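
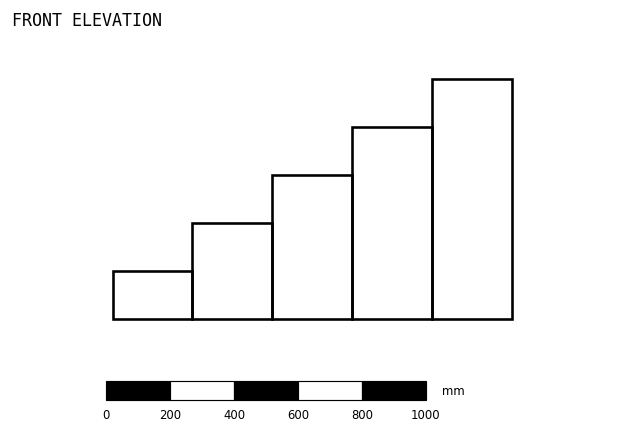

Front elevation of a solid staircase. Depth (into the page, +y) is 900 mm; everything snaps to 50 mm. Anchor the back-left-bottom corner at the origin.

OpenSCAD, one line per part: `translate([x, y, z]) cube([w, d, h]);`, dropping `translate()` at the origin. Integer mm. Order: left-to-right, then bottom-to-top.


cube([250, 900, 150]);
translate([250, 0, 0]) cube([250, 900, 300]);
translate([500, 0, 0]) cube([250, 900, 450]);
translate([750, 0, 0]) cube([250, 900, 600]);
translate([1000, 0, 0]) cube([250, 900, 750]);


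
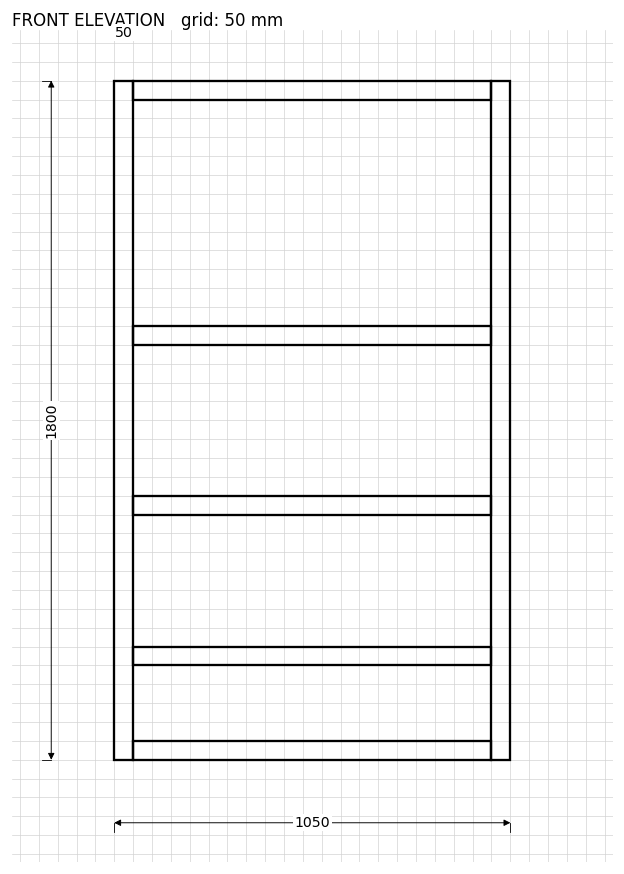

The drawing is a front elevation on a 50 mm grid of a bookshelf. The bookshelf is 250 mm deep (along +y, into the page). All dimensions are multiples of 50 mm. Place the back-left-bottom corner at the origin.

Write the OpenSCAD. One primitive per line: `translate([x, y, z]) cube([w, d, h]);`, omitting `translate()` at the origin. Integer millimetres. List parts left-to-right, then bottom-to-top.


cube([50, 250, 1800]);
translate([50, 0, 0]) cube([950, 250, 50]);
translate([50, 0, 250]) cube([950, 250, 50]);
translate([50, 0, 650]) cube([950, 250, 50]);
translate([50, 0, 1100]) cube([950, 250, 50]);
translate([50, 0, 1750]) cube([950, 250, 50]);
translate([1000, 0, 0]) cube([50, 250, 1800]);


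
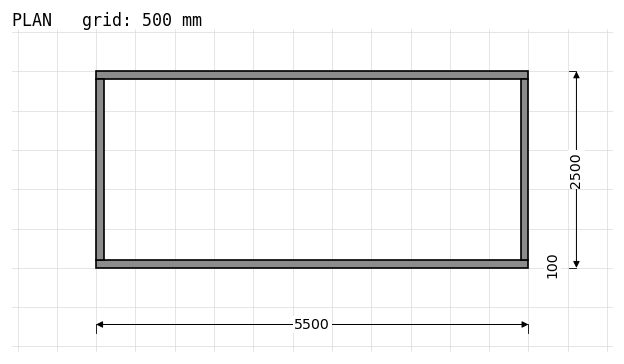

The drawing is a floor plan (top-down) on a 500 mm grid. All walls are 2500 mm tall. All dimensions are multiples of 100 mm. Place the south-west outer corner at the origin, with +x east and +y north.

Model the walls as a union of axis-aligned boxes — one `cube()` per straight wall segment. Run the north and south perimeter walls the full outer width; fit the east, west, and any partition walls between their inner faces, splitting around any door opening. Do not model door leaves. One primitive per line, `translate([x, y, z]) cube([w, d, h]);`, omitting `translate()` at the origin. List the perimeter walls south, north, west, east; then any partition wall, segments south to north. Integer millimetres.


cube([5500, 100, 2500]);
translate([0, 2400, 0]) cube([5500, 100, 2500]);
translate([0, 100, 0]) cube([100, 2300, 2500]);
translate([5400, 100, 0]) cube([100, 2300, 2500]);


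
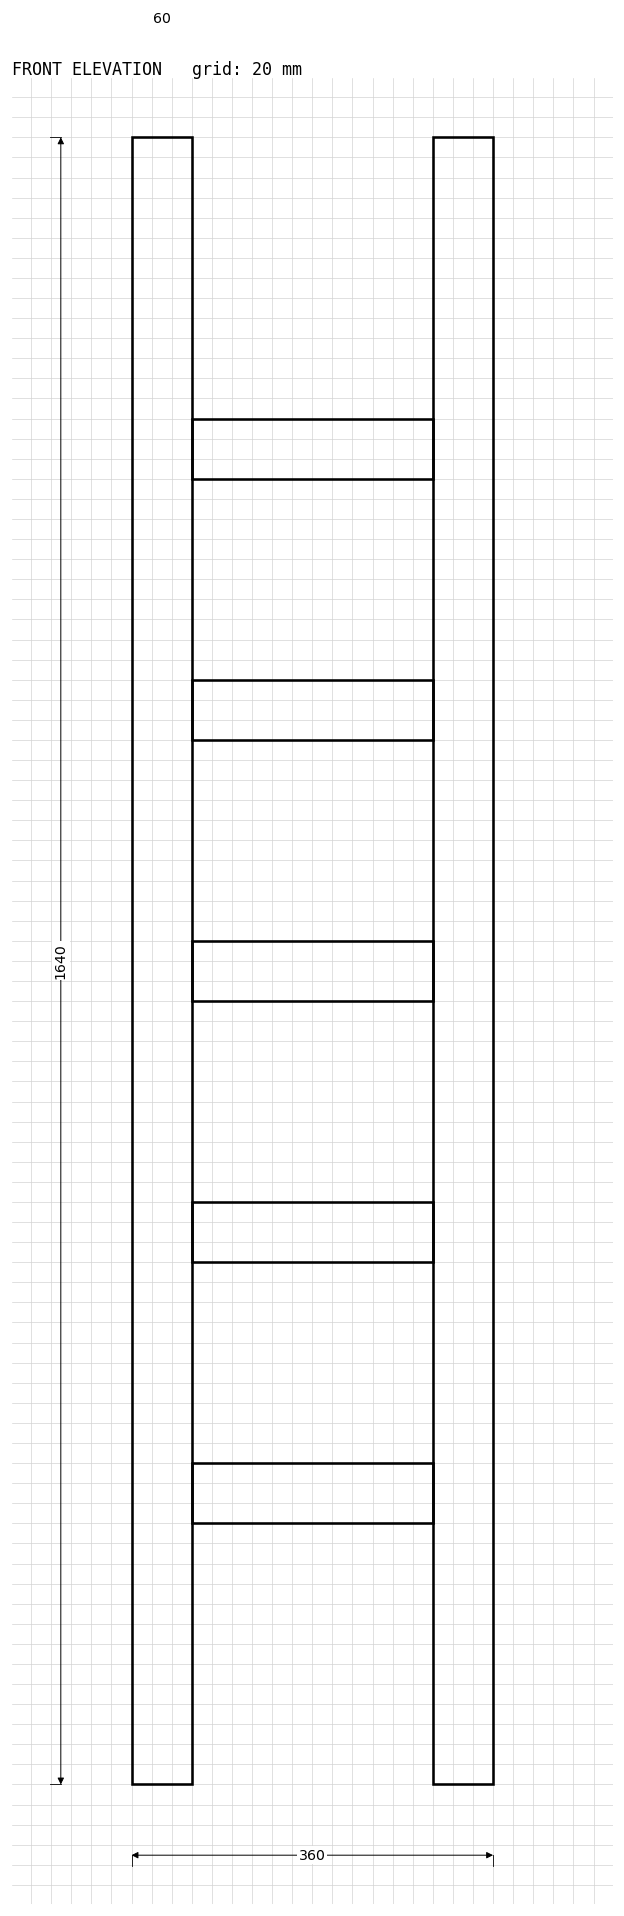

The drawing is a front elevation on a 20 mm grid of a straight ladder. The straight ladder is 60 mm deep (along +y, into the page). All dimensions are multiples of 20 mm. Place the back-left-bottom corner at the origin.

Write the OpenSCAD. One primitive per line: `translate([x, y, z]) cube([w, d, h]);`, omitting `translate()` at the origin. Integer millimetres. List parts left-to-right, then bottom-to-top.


cube([60, 60, 1640]);
translate([60, 0, 260]) cube([240, 60, 60]);
translate([60, 0, 520]) cube([240, 60, 60]);
translate([60, 0, 780]) cube([240, 60, 60]);
translate([60, 0, 1040]) cube([240, 60, 60]);
translate([60, 0, 1300]) cube([240, 60, 60]);
translate([300, 0, 0]) cube([60, 60, 1640]);


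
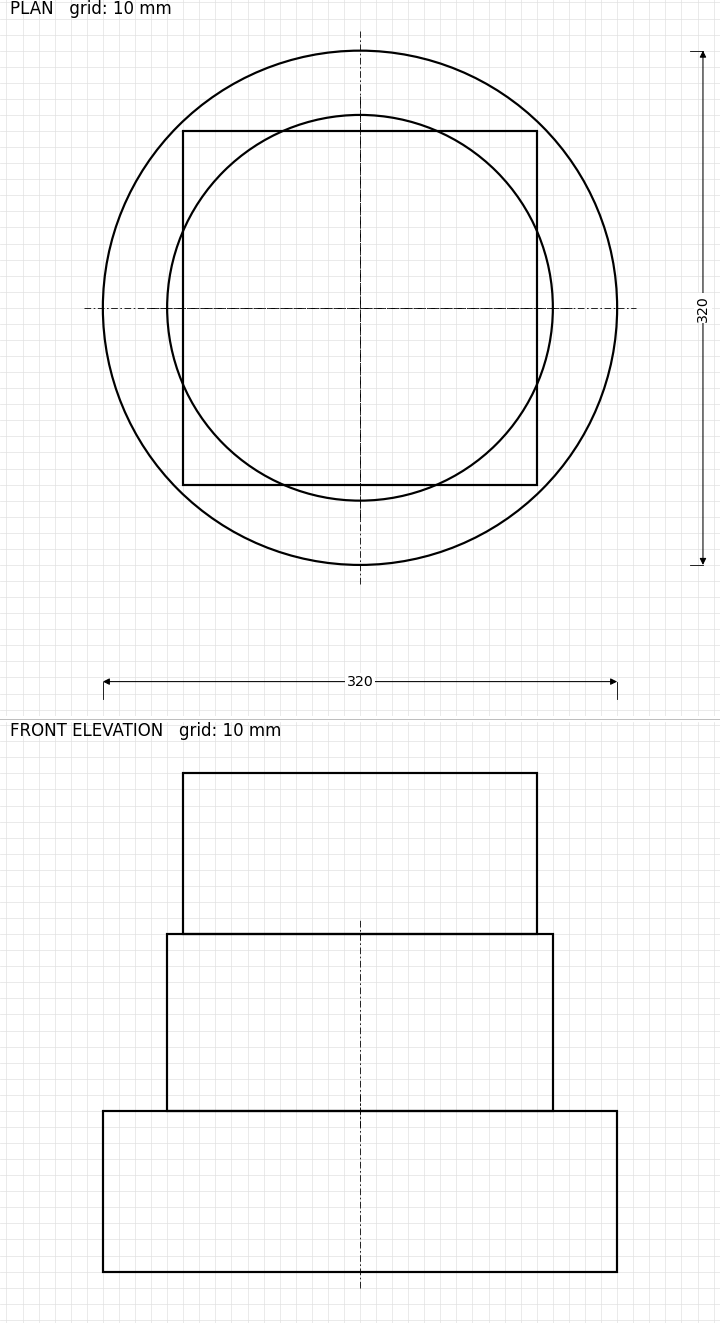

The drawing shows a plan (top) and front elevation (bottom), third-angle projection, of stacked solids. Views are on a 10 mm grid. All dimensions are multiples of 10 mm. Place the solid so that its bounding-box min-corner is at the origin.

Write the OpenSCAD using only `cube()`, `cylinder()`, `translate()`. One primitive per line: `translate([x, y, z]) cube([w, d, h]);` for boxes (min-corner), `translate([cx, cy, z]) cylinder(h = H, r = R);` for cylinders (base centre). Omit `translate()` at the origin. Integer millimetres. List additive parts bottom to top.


translate([160, 160, 0]) cylinder(h = 100, r = 160);
translate([160, 160, 100]) cylinder(h = 110, r = 120);
translate([50, 50, 210]) cube([220, 220, 100]);


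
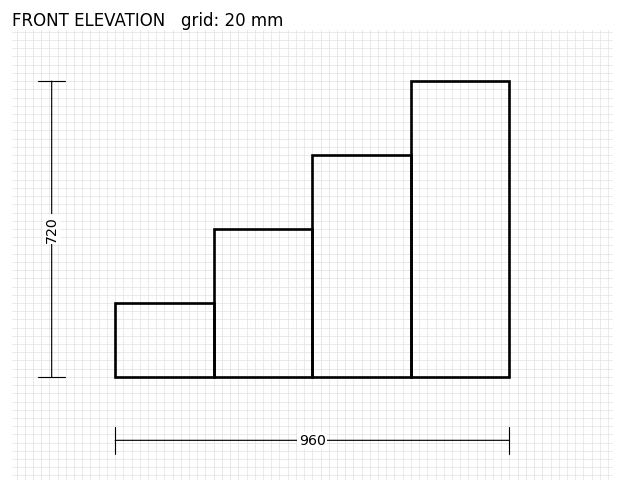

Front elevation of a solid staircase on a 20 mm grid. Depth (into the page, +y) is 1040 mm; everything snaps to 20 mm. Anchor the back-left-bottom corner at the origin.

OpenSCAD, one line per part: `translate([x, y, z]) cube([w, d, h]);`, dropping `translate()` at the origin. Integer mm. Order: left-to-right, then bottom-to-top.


cube([240, 1040, 180]);
translate([240, 0, 0]) cube([240, 1040, 360]);
translate([480, 0, 0]) cube([240, 1040, 540]);
translate([720, 0, 0]) cube([240, 1040, 720]);


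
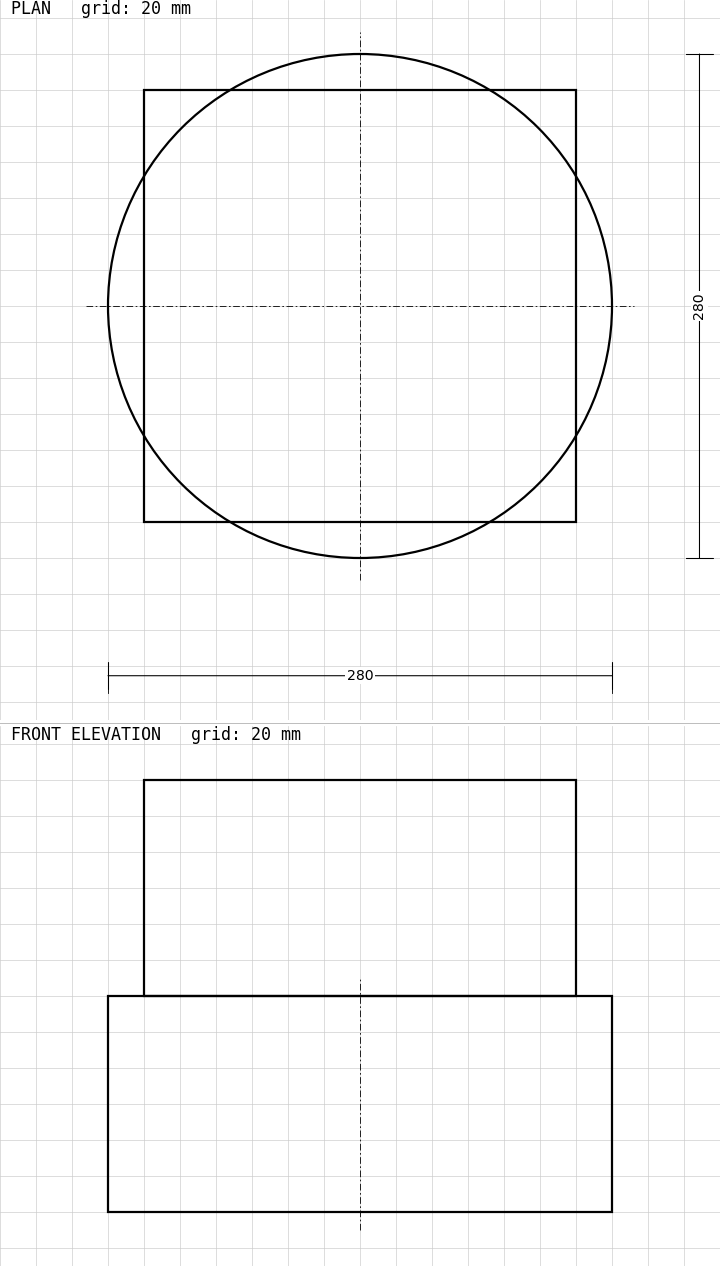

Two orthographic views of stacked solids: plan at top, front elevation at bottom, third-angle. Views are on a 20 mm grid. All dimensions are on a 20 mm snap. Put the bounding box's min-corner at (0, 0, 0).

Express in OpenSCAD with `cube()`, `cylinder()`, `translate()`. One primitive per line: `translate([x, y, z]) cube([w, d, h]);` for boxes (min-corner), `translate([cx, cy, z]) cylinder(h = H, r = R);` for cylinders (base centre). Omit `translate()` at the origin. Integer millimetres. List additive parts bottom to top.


translate([140, 140, 0]) cylinder(h = 120, r = 140);
translate([20, 20, 120]) cube([240, 240, 120]);


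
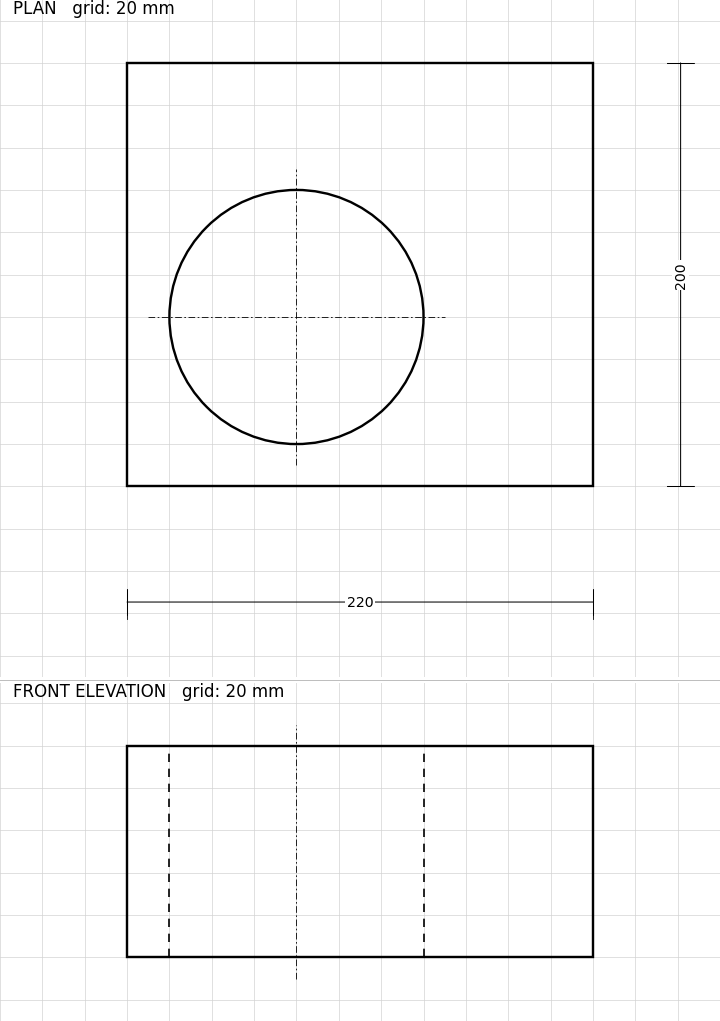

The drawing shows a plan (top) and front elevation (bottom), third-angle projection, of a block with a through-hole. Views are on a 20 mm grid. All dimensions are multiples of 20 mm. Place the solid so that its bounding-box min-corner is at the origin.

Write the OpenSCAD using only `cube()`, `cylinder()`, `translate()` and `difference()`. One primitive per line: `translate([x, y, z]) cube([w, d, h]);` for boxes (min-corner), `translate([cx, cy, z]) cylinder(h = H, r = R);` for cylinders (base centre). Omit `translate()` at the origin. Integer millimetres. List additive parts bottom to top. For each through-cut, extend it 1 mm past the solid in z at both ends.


difference() {
  cube([220, 200, 100]);
  translate([80, 80, -1]) cylinder(h = 102, r = 60);
}


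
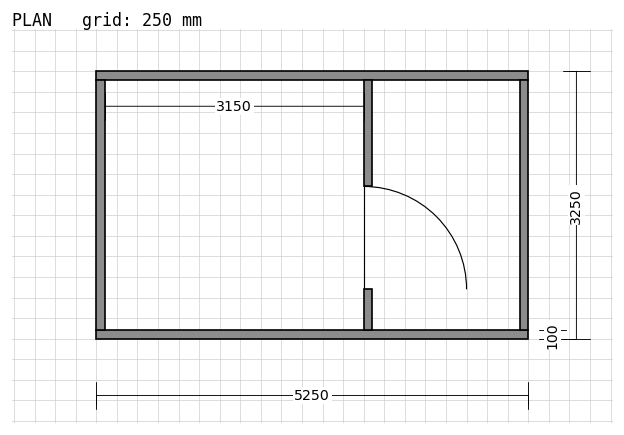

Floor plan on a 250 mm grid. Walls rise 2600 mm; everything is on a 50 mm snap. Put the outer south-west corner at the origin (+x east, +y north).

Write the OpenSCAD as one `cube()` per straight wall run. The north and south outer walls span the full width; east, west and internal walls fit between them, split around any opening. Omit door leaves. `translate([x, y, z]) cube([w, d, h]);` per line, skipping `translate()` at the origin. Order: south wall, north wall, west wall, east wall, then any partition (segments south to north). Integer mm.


cube([5250, 100, 2600]);
translate([0, 3150, 0]) cube([5250, 100, 2600]);
translate([0, 100, 0]) cube([100, 3050, 2600]);
translate([5150, 100, 0]) cube([100, 3050, 2600]);
translate([3250, 100, 0]) cube([100, 500, 2600]);
translate([3250, 1850, 0]) cube([100, 1300, 2600]);


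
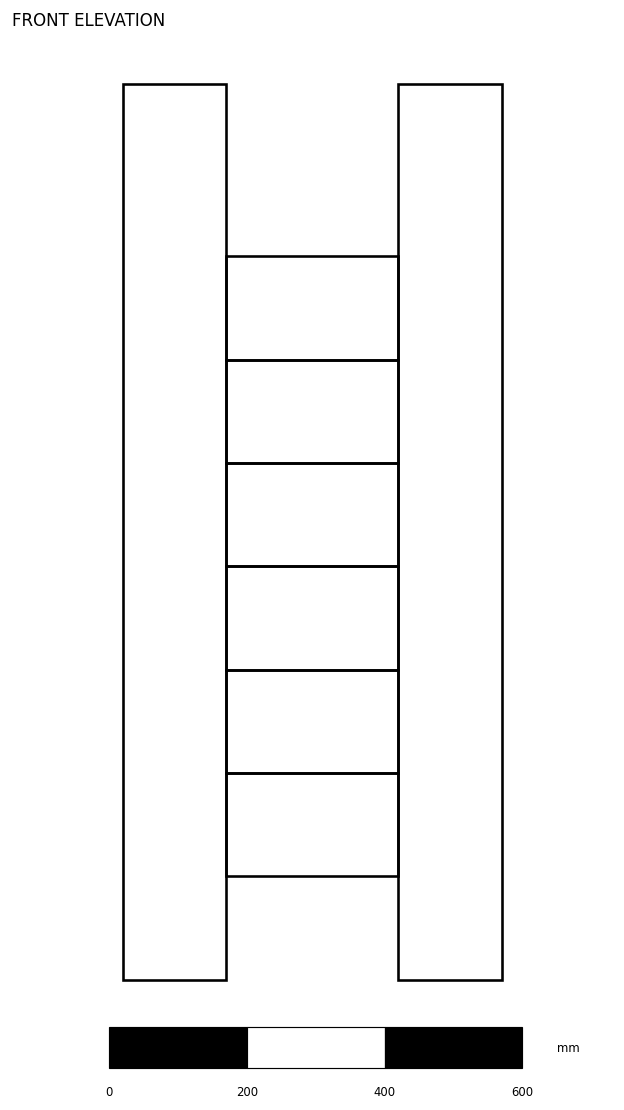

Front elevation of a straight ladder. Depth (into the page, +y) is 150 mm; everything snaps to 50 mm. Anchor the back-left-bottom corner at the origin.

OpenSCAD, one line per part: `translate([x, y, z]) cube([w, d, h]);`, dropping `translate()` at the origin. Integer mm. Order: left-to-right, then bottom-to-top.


cube([150, 150, 1300]);
translate([150, 0, 150]) cube([250, 150, 150]);
translate([150, 0, 300]) cube([250, 150, 150]);
translate([150, 0, 450]) cube([250, 150, 150]);
translate([150, 0, 600]) cube([250, 150, 150]);
translate([150, 0, 750]) cube([250, 150, 150]);
translate([150, 0, 900]) cube([250, 150, 150]);
translate([400, 0, 0]) cube([150, 150, 1300]);


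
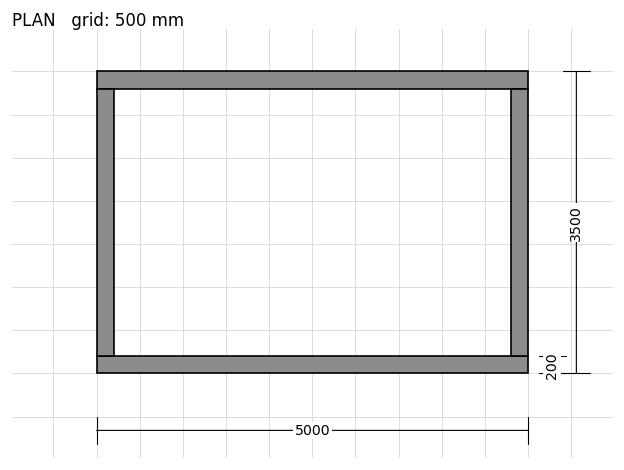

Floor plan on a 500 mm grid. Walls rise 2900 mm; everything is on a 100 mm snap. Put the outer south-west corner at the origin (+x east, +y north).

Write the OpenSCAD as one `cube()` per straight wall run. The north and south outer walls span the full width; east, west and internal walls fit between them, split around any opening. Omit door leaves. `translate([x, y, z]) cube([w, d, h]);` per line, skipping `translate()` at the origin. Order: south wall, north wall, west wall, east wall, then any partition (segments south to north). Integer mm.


cube([5000, 200, 2900]);
translate([0, 3300, 0]) cube([5000, 200, 2900]);
translate([0, 200, 0]) cube([200, 3100, 2900]);
translate([4800, 200, 0]) cube([200, 3100, 2900]);


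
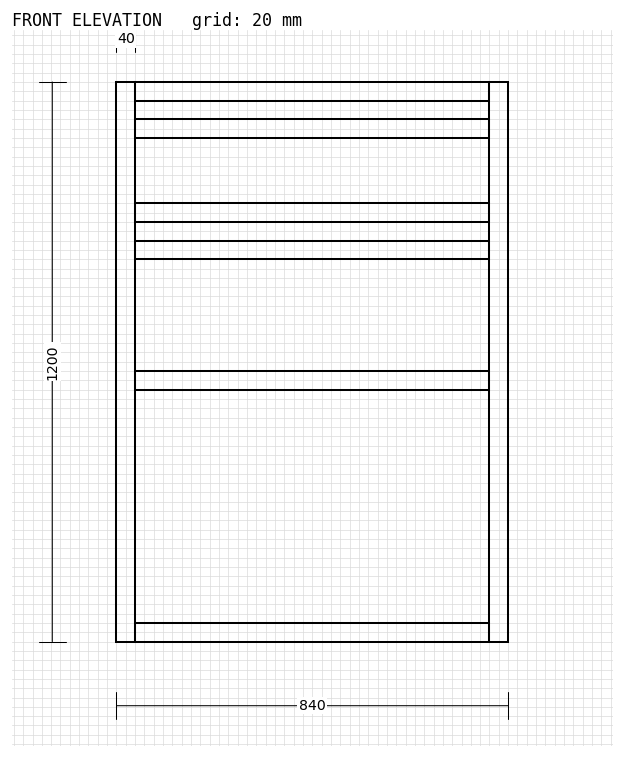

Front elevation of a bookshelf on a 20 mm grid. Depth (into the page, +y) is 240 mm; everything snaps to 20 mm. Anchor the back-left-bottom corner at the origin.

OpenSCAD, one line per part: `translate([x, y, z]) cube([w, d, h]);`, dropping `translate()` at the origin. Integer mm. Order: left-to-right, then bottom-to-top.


cube([40, 240, 1200]);
translate([40, 0, 0]) cube([760, 240, 40]);
translate([40, 0, 540]) cube([760, 240, 40]);
translate([40, 0, 820]) cube([760, 240, 40]);
translate([40, 0, 900]) cube([760, 240, 40]);
translate([40, 0, 1080]) cube([760, 240, 40]);
translate([40, 0, 1160]) cube([760, 240, 40]);
translate([800, 0, 0]) cube([40, 240, 1200]);


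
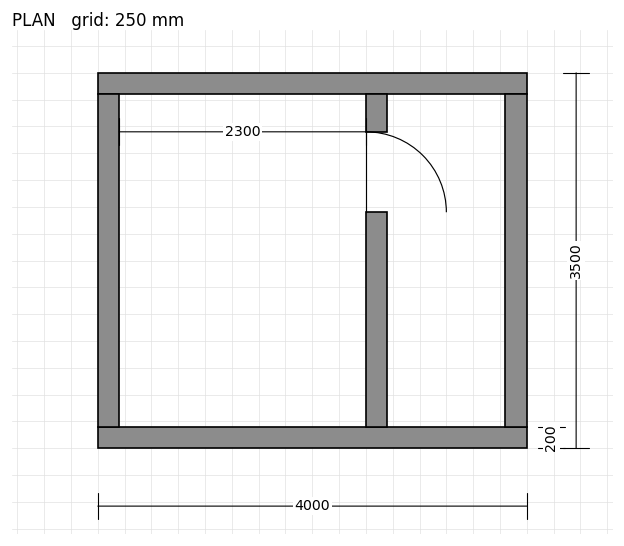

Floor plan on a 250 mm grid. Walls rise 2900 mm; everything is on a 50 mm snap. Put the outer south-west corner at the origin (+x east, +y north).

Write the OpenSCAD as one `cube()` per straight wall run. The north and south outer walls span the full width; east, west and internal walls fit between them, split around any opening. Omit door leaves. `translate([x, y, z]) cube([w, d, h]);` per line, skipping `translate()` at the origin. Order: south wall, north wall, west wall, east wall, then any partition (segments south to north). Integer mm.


cube([4000, 200, 2900]);
translate([0, 3300, 0]) cube([4000, 200, 2900]);
translate([0, 200, 0]) cube([200, 3100, 2900]);
translate([3800, 200, 0]) cube([200, 3100, 2900]);
translate([2500, 200, 0]) cube([200, 2000, 2900]);
translate([2500, 2950, 0]) cube([200, 350, 2900]);


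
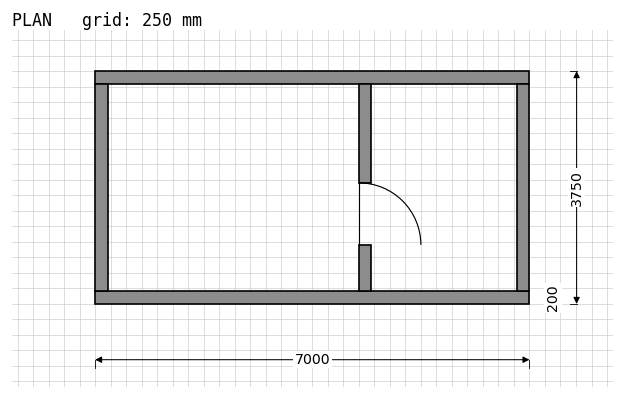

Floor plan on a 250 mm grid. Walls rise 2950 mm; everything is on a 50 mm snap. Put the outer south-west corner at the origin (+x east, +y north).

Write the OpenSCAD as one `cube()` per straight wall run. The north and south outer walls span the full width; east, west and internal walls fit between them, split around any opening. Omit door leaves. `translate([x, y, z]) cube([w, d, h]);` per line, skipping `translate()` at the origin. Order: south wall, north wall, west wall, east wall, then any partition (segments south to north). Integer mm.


cube([7000, 200, 2950]);
translate([0, 3550, 0]) cube([7000, 200, 2950]);
translate([0, 200, 0]) cube([200, 3350, 2950]);
translate([6800, 200, 0]) cube([200, 3350, 2950]);
translate([4250, 200, 0]) cube([200, 750, 2950]);
translate([4250, 1950, 0]) cube([200, 1600, 2950]);


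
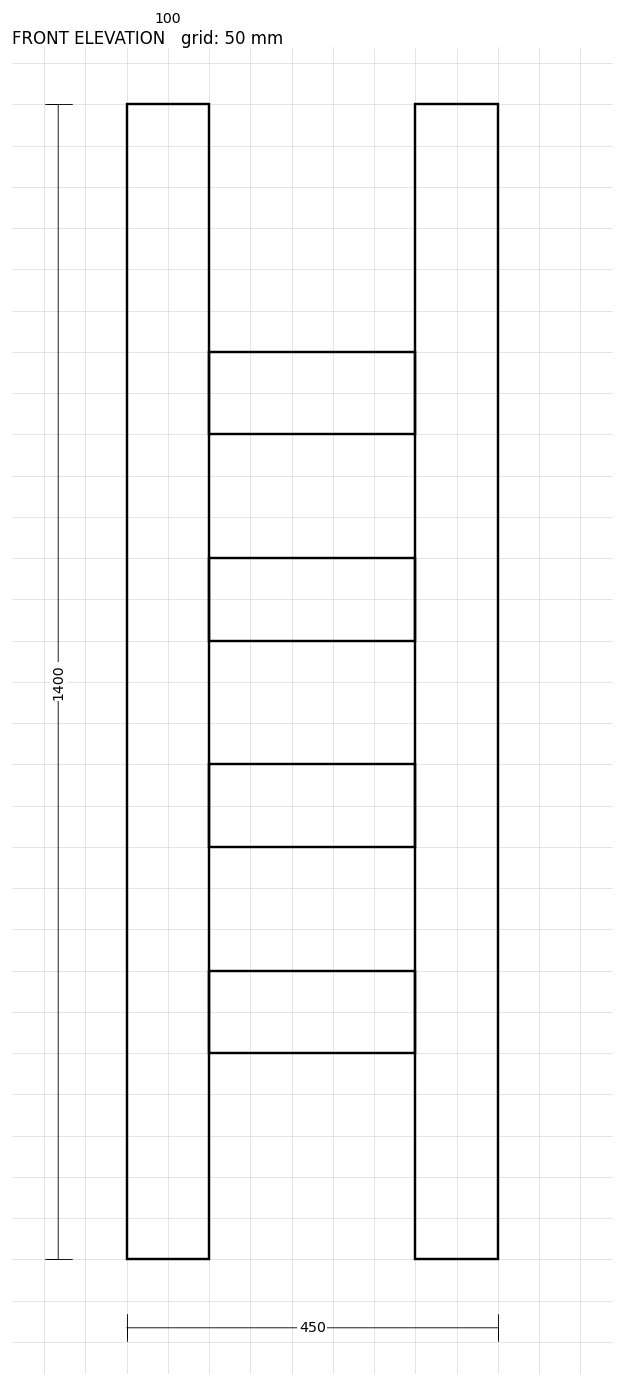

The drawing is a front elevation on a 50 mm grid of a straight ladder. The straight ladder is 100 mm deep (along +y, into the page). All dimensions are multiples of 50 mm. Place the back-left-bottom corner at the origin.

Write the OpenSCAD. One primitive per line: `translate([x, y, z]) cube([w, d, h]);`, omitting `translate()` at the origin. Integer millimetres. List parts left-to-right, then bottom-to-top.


cube([100, 100, 1400]);
translate([100, 0, 250]) cube([250, 100, 100]);
translate([100, 0, 500]) cube([250, 100, 100]);
translate([100, 0, 750]) cube([250, 100, 100]);
translate([100, 0, 1000]) cube([250, 100, 100]);
translate([350, 0, 0]) cube([100, 100, 1400]);


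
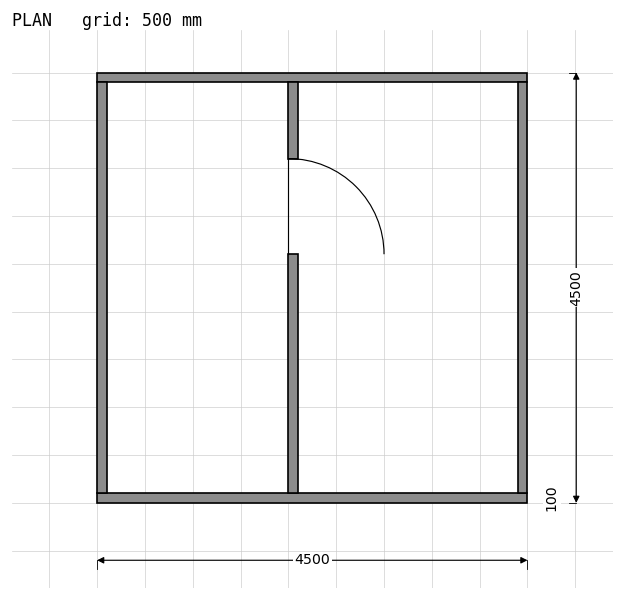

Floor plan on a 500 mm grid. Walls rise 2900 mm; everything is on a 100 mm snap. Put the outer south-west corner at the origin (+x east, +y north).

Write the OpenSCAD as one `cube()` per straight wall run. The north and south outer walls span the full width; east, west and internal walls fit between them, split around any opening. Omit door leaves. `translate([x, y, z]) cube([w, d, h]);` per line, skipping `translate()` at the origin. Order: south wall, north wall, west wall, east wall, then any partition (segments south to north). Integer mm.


cube([4500, 100, 2900]);
translate([0, 4400, 0]) cube([4500, 100, 2900]);
translate([0, 100, 0]) cube([100, 4300, 2900]);
translate([4400, 100, 0]) cube([100, 4300, 2900]);
translate([2000, 100, 0]) cube([100, 2500, 2900]);
translate([2000, 3600, 0]) cube([100, 800, 2900]);


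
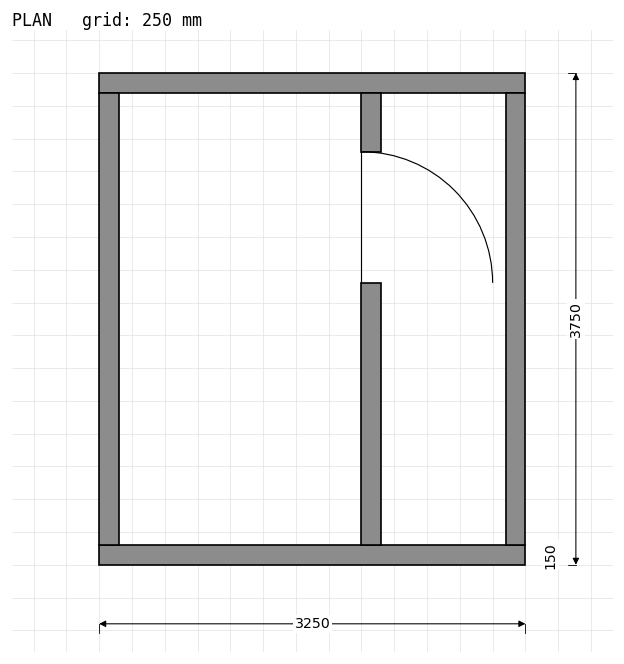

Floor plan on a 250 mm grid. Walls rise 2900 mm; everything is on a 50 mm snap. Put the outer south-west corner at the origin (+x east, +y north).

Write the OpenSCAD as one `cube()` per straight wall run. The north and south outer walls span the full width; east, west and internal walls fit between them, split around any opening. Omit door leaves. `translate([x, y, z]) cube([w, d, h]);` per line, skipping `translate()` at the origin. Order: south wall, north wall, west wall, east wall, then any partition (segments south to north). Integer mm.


cube([3250, 150, 2900]);
translate([0, 3600, 0]) cube([3250, 150, 2900]);
translate([0, 150, 0]) cube([150, 3450, 2900]);
translate([3100, 150, 0]) cube([150, 3450, 2900]);
translate([2000, 150, 0]) cube([150, 2000, 2900]);
translate([2000, 3150, 0]) cube([150, 450, 2900]);


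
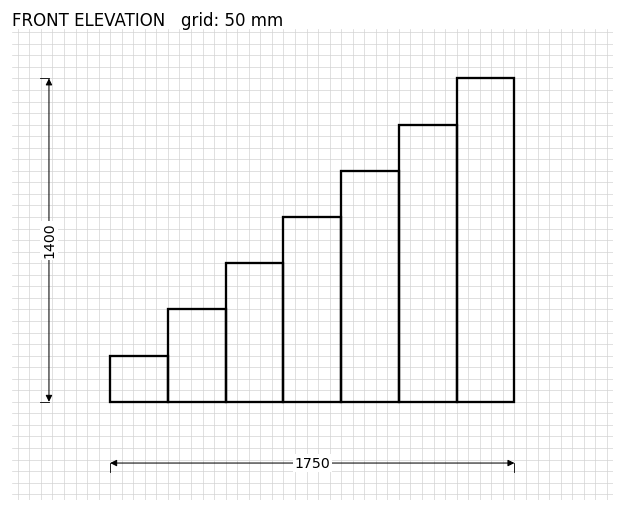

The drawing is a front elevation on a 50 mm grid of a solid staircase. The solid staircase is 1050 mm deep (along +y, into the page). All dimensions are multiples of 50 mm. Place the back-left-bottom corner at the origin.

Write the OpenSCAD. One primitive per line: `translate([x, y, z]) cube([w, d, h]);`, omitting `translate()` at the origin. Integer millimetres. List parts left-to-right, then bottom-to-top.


cube([250, 1050, 200]);
translate([250, 0, 0]) cube([250, 1050, 400]);
translate([500, 0, 0]) cube([250, 1050, 600]);
translate([750, 0, 0]) cube([250, 1050, 800]);
translate([1000, 0, 0]) cube([250, 1050, 1000]);
translate([1250, 0, 0]) cube([250, 1050, 1200]);
translate([1500, 0, 0]) cube([250, 1050, 1400]);


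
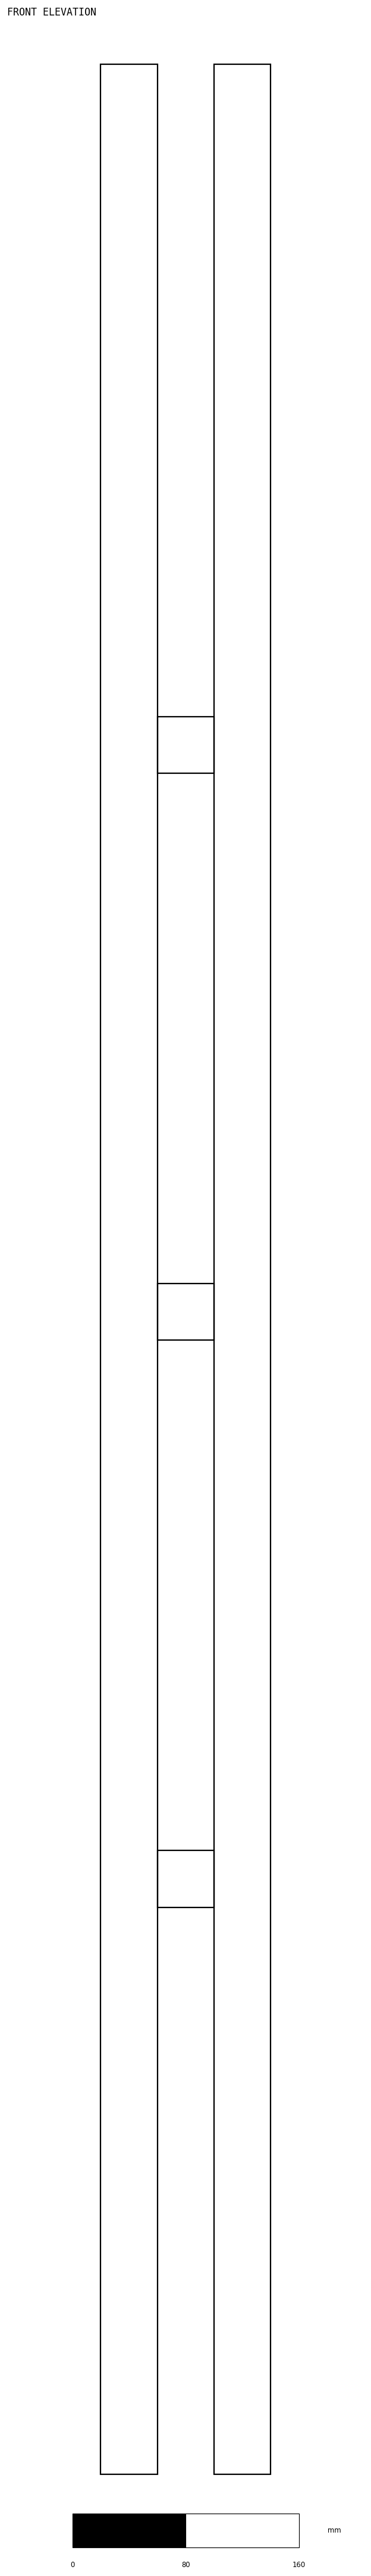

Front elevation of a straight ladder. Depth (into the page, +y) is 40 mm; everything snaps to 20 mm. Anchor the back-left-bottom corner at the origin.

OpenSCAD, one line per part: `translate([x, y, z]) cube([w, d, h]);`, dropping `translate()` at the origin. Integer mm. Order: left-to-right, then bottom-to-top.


cube([40, 40, 1700]);
translate([40, 0, 400]) cube([40, 40, 40]);
translate([40, 0, 800]) cube([40, 40, 40]);
translate([40, 0, 1200]) cube([40, 40, 40]);
translate([80, 0, 0]) cube([40, 40, 1700]);


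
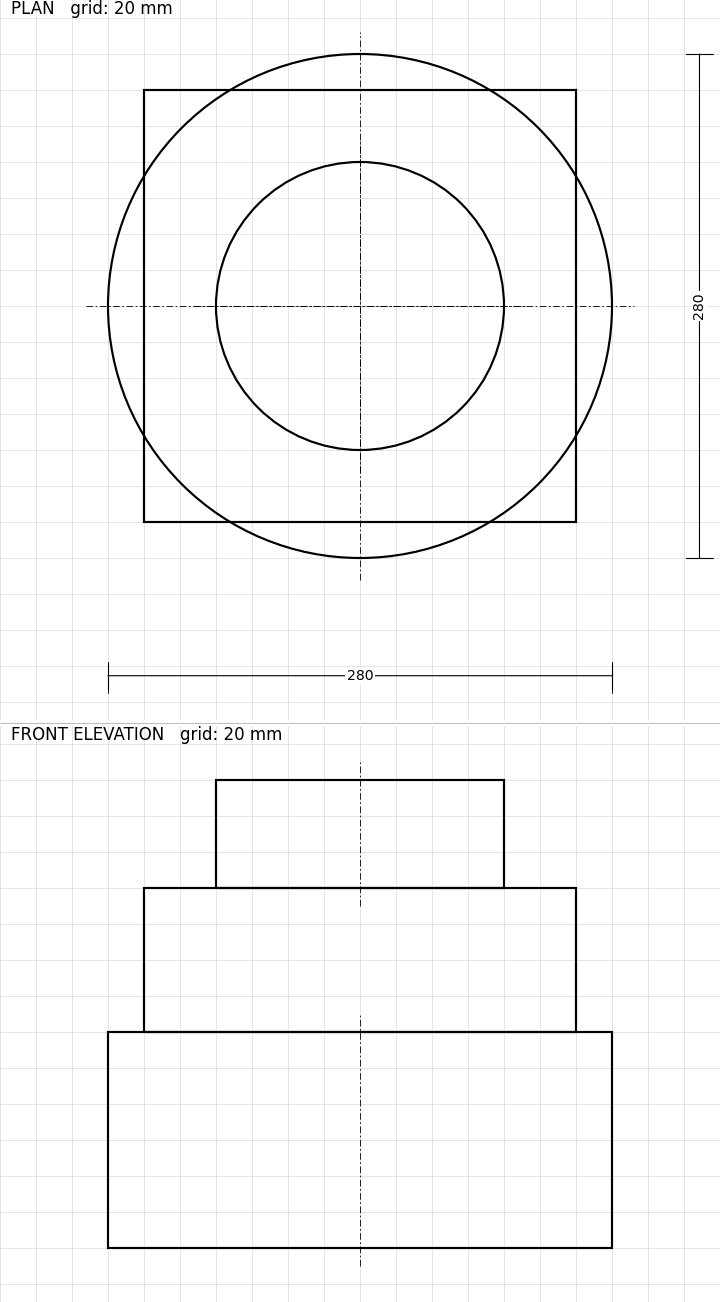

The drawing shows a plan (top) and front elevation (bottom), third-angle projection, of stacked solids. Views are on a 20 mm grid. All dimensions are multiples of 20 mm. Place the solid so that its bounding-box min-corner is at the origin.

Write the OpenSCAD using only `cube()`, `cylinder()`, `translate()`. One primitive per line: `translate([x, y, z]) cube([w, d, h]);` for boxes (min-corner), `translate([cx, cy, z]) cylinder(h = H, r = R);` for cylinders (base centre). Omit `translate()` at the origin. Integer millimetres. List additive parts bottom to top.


translate([140, 140, 0]) cylinder(h = 120, r = 140);
translate([20, 20, 120]) cube([240, 240, 80]);
translate([140, 140, 200]) cylinder(h = 60, r = 80);


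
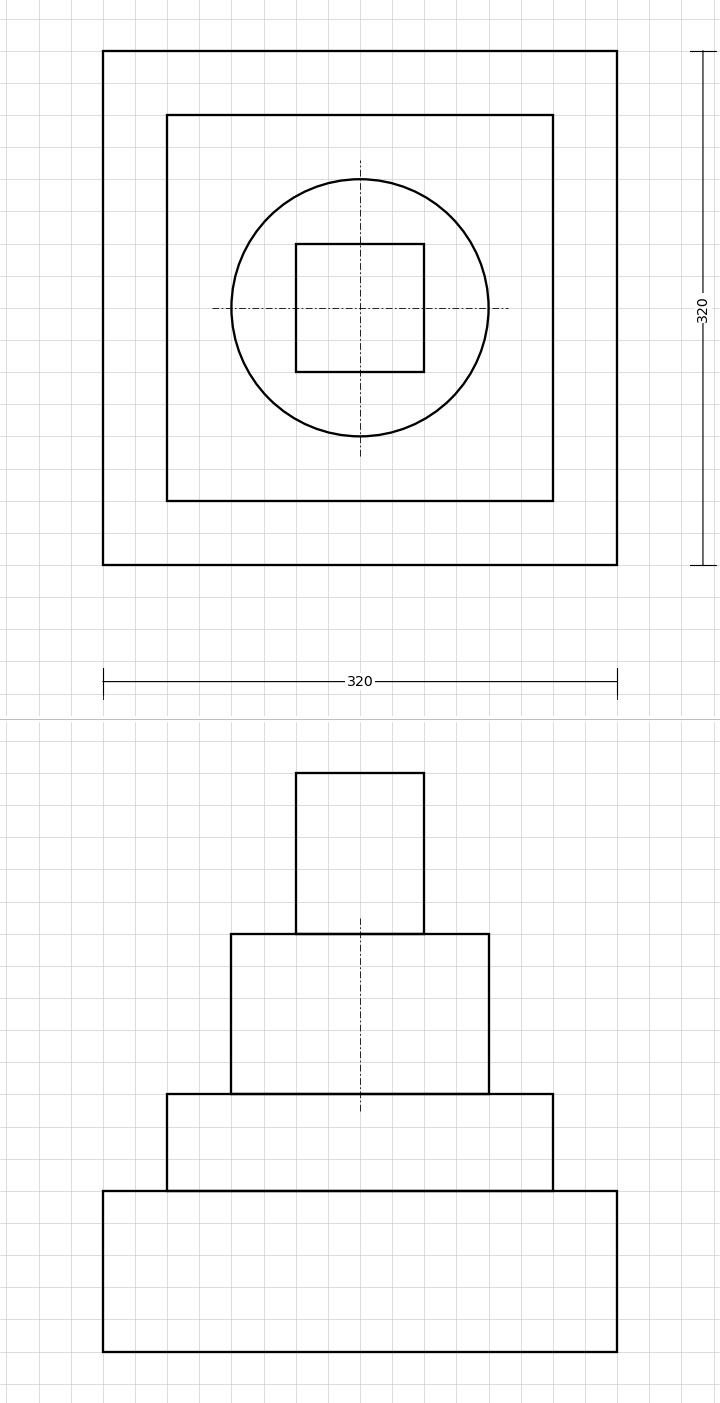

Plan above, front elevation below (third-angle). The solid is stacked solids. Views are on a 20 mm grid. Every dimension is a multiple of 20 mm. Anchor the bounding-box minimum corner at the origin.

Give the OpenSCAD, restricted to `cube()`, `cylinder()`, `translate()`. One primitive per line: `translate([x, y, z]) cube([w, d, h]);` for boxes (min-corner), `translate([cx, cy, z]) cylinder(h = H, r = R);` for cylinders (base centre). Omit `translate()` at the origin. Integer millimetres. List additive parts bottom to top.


cube([320, 320, 100]);
translate([40, 40, 100]) cube([240, 240, 60]);
translate([160, 160, 160]) cylinder(h = 100, r = 80);
translate([120, 120, 260]) cube([80, 80, 100]);


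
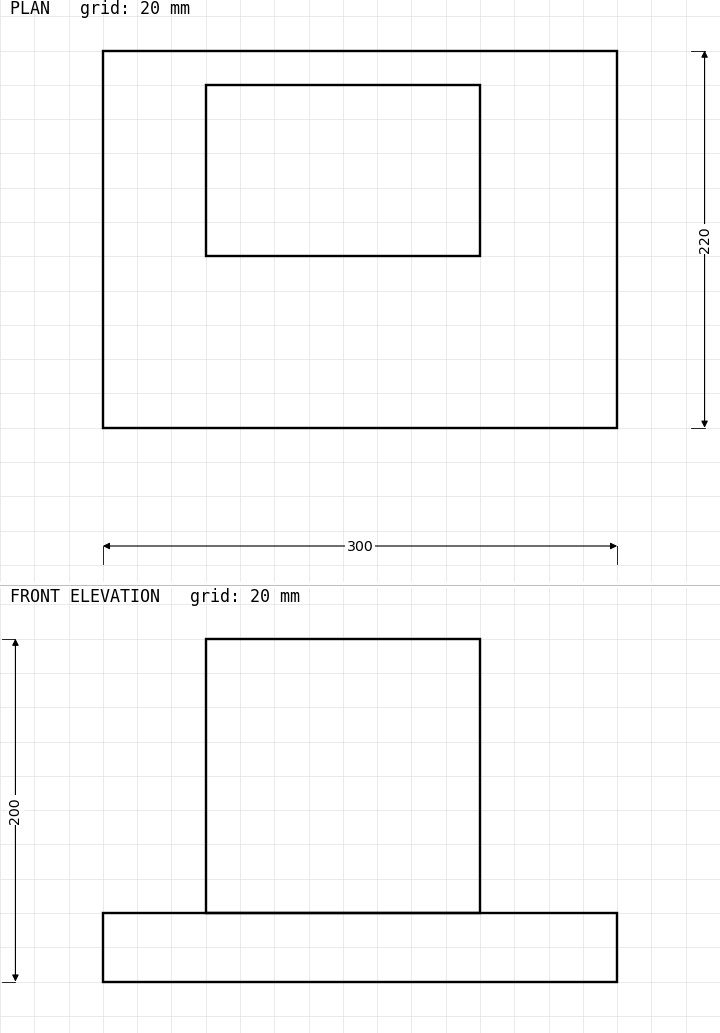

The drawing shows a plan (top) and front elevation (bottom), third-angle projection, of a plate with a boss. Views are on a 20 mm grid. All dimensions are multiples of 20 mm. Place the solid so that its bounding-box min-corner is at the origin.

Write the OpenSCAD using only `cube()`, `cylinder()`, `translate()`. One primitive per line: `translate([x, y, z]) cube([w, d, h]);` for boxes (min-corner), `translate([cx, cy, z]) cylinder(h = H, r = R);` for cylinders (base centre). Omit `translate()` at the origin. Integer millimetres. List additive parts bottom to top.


cube([300, 220, 40]);
translate([60, 100, 40]) cube([160, 100, 160]);


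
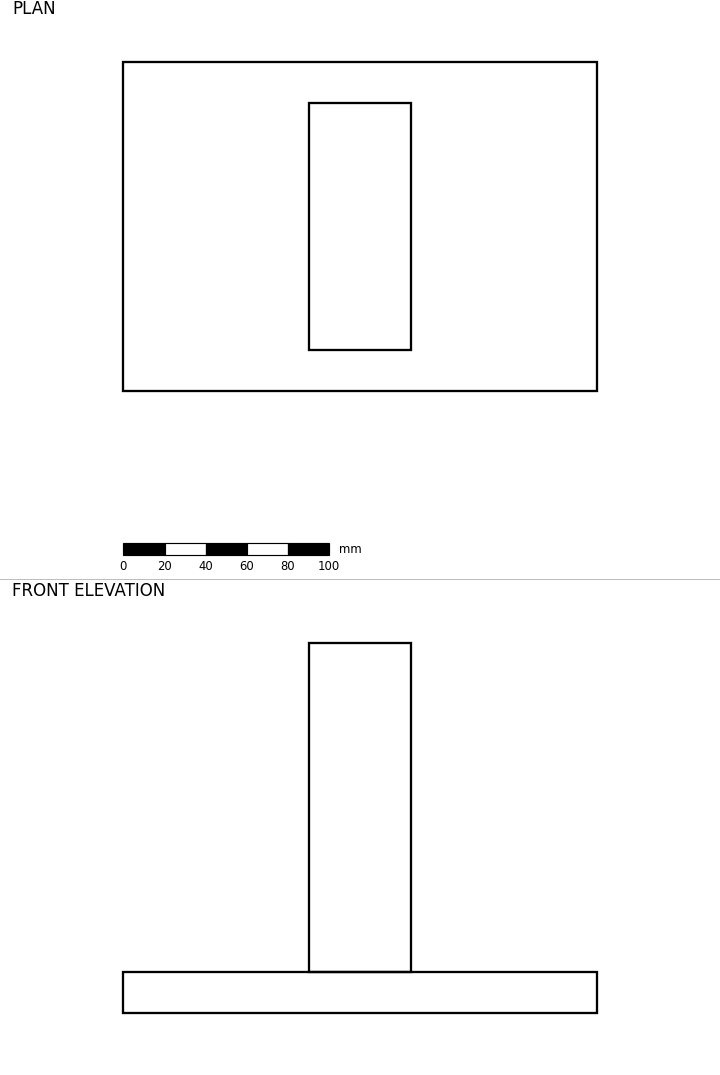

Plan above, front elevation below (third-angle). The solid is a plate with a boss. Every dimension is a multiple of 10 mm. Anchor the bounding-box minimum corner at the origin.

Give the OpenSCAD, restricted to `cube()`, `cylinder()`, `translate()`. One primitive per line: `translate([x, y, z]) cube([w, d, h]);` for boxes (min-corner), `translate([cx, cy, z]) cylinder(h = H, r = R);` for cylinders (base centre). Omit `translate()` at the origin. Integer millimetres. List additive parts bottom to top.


cube([230, 160, 20]);
translate([90, 20, 20]) cube([50, 120, 160]);


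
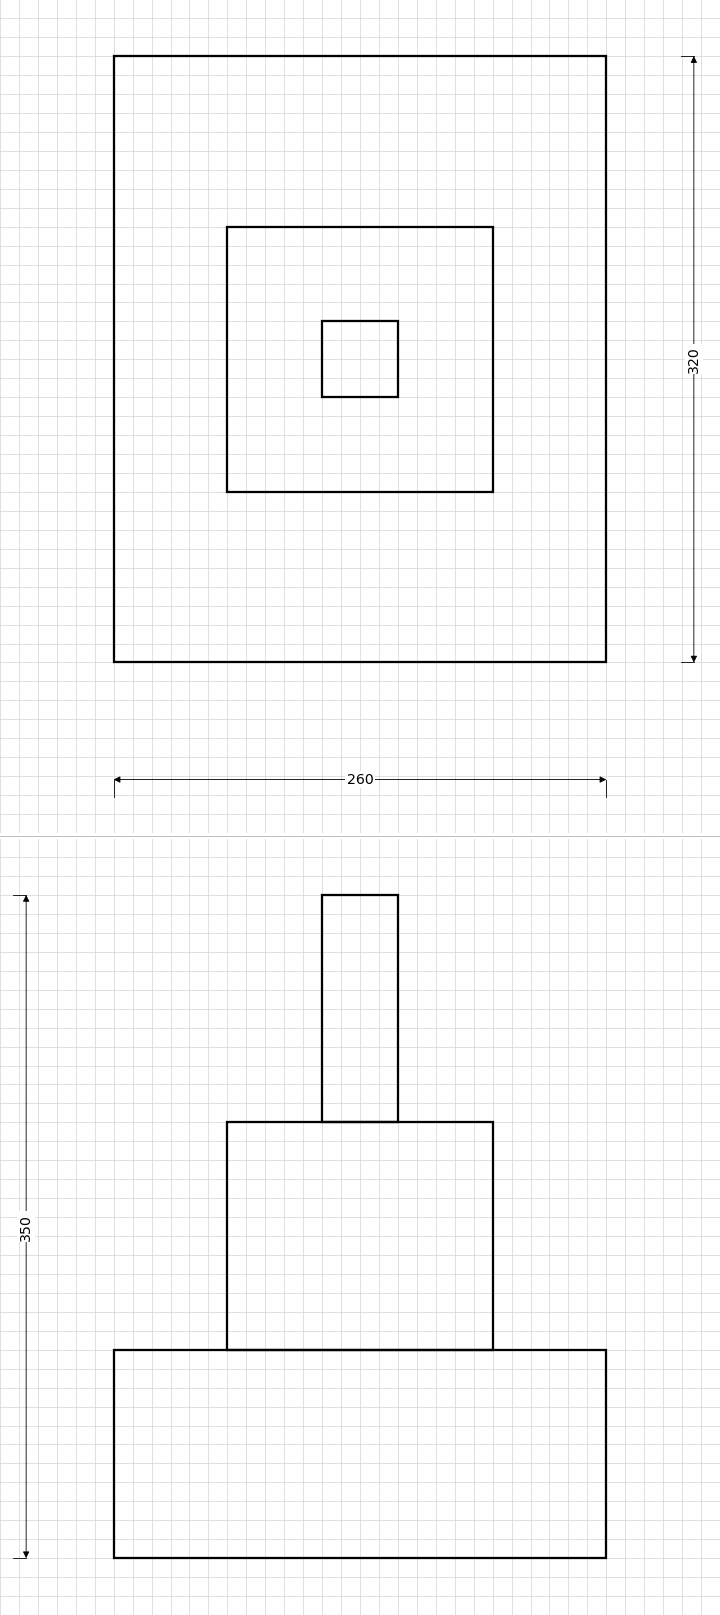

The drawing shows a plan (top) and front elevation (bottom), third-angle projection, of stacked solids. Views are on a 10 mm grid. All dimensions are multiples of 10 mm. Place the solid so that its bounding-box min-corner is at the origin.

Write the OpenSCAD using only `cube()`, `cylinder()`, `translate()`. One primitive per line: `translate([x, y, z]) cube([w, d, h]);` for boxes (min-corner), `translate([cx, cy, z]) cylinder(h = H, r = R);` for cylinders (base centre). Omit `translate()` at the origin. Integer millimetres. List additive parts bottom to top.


cube([260, 320, 110]);
translate([60, 90, 110]) cube([140, 140, 120]);
translate([110, 140, 230]) cube([40, 40, 120]);


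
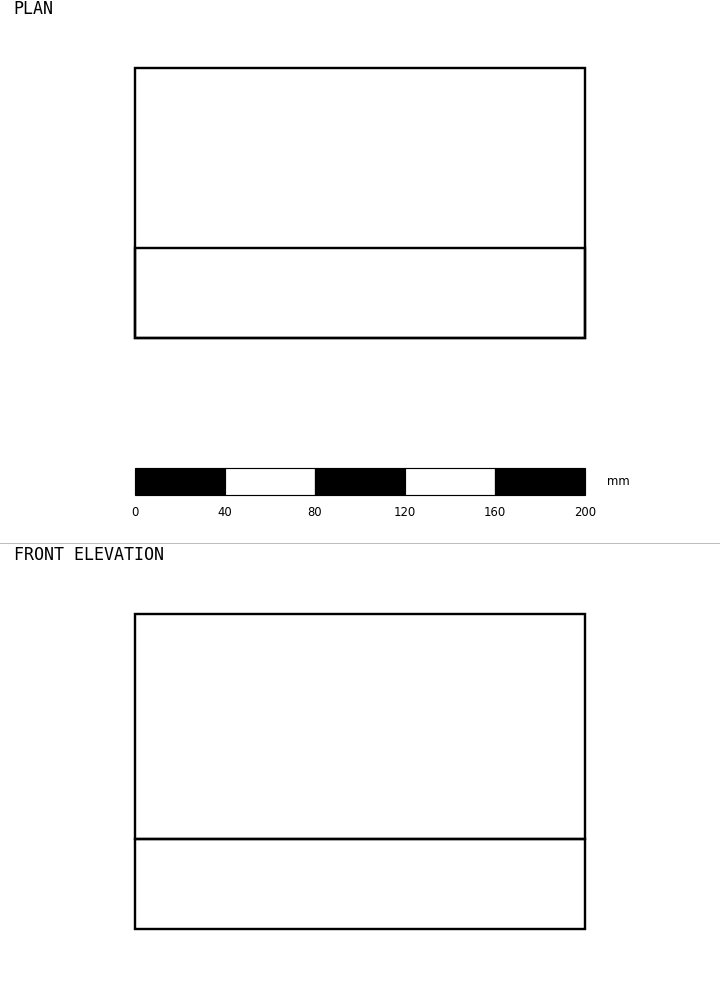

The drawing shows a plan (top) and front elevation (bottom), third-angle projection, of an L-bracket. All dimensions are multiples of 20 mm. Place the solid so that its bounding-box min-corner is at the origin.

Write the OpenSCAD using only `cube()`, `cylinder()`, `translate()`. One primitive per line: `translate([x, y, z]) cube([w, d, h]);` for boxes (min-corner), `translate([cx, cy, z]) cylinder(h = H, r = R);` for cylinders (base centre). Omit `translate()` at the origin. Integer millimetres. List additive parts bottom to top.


cube([200, 120, 40]);
translate([0, 0, 40]) cube([200, 40, 100]);


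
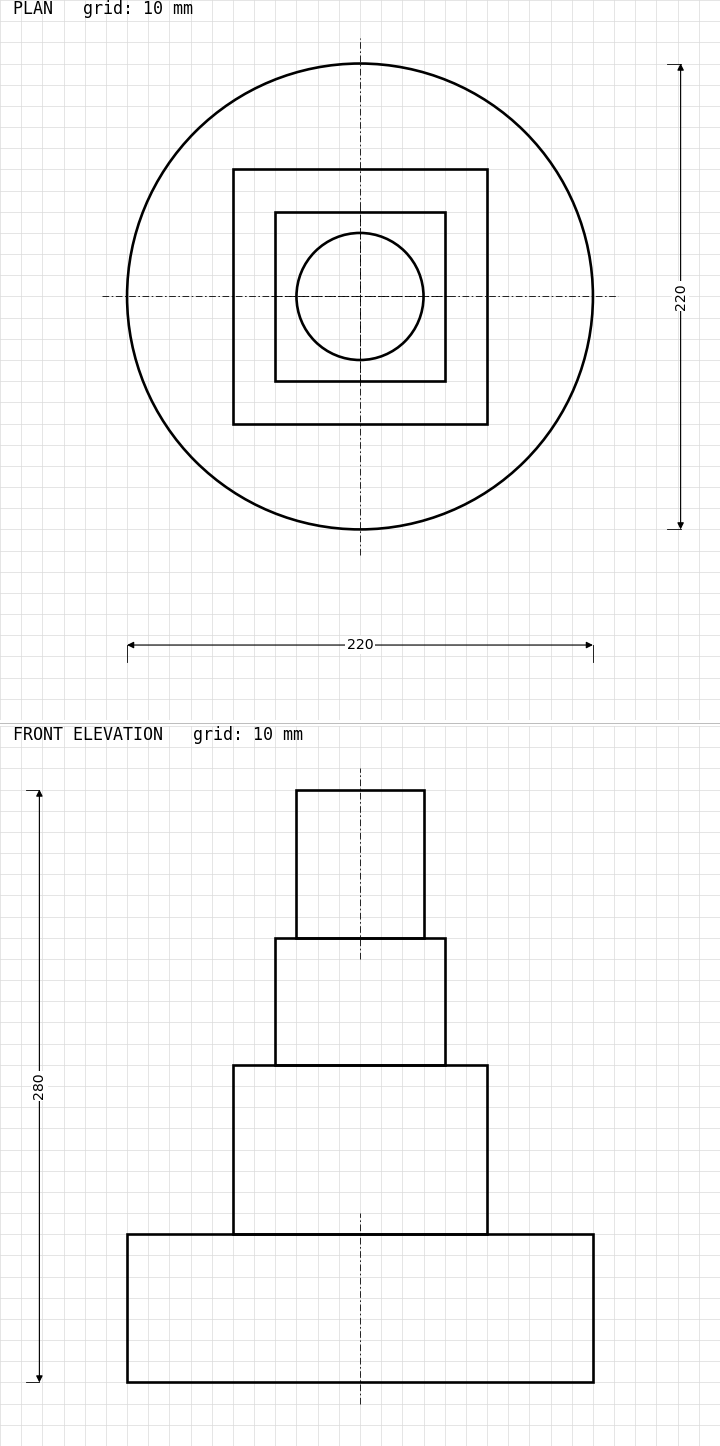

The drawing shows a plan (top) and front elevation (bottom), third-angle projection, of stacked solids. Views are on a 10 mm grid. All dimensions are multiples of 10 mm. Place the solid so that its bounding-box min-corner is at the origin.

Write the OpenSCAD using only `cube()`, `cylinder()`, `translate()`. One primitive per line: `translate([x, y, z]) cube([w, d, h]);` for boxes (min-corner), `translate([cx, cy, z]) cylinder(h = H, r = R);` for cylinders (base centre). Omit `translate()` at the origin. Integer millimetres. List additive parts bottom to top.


translate([110, 110, 0]) cylinder(h = 70, r = 110);
translate([50, 50, 70]) cube([120, 120, 80]);
translate([70, 70, 150]) cube([80, 80, 60]);
translate([110, 110, 210]) cylinder(h = 70, r = 30);


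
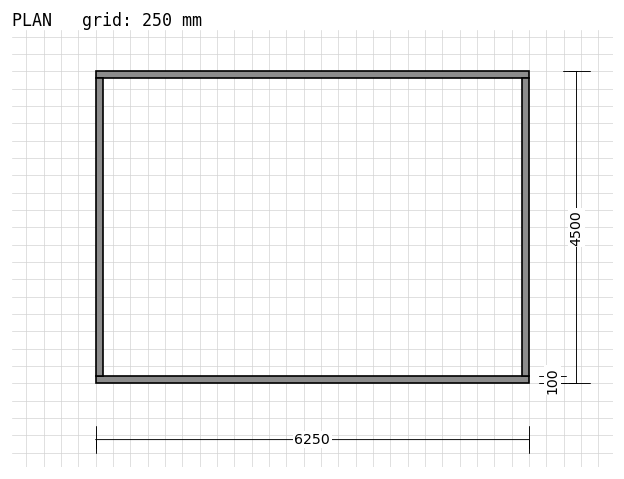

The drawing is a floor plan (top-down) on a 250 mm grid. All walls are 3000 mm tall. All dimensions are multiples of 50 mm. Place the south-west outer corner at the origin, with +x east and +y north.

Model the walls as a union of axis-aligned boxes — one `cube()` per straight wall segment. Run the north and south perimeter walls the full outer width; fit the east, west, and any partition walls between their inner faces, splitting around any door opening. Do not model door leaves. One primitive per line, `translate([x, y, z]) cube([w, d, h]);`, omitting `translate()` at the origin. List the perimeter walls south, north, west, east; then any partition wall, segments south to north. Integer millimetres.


cube([6250, 100, 3000]);
translate([0, 4400, 0]) cube([6250, 100, 3000]);
translate([0, 100, 0]) cube([100, 4300, 3000]);
translate([6150, 100, 0]) cube([100, 4300, 3000]);


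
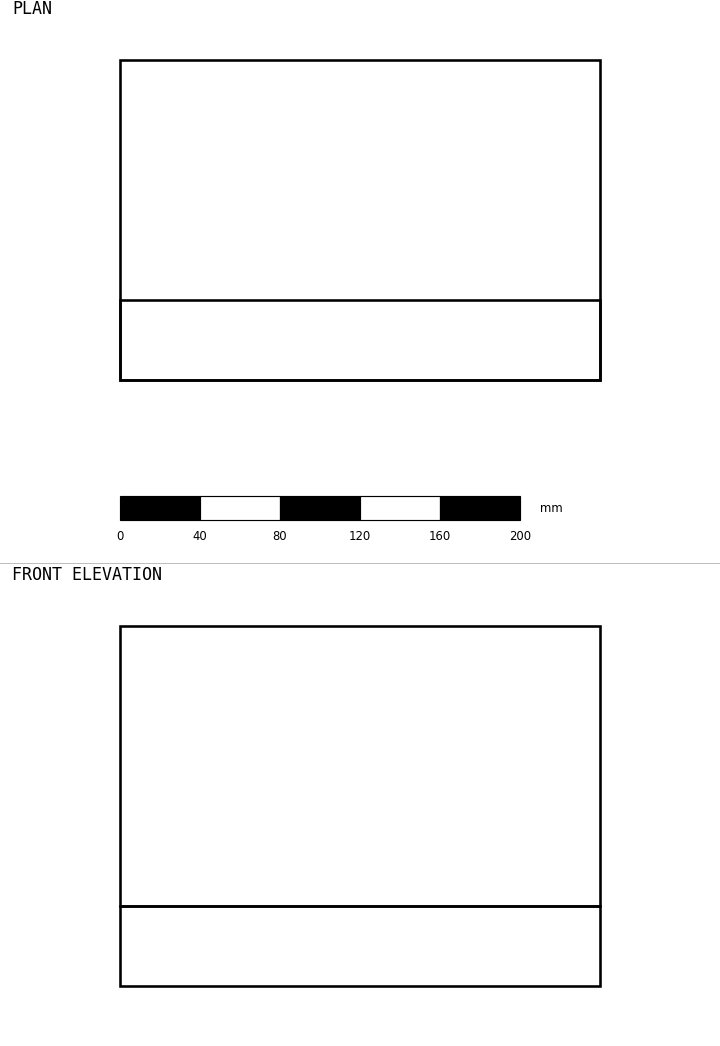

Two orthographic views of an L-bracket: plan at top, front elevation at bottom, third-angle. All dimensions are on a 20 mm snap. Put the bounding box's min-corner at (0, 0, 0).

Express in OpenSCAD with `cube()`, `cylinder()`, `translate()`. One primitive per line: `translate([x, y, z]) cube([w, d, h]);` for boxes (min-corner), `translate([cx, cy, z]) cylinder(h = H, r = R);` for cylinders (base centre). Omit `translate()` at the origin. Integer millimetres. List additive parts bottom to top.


cube([240, 160, 40]);
translate([0, 0, 40]) cube([240, 40, 140]);


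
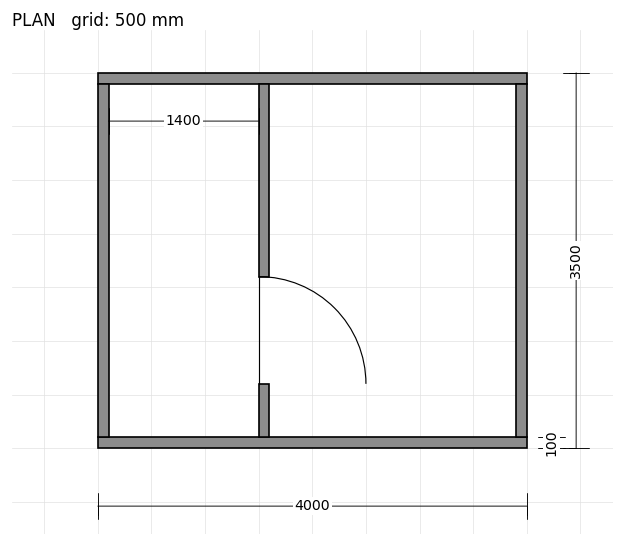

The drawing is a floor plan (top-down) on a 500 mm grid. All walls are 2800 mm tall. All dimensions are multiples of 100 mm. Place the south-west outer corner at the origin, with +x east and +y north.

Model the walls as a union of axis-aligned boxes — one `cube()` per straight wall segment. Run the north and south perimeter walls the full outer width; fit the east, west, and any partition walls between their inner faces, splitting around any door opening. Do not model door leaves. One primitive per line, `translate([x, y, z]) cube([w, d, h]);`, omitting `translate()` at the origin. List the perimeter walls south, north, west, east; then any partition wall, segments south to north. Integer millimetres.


cube([4000, 100, 2800]);
translate([0, 3400, 0]) cube([4000, 100, 2800]);
translate([0, 100, 0]) cube([100, 3300, 2800]);
translate([3900, 100, 0]) cube([100, 3300, 2800]);
translate([1500, 100, 0]) cube([100, 500, 2800]);
translate([1500, 1600, 0]) cube([100, 1800, 2800]);


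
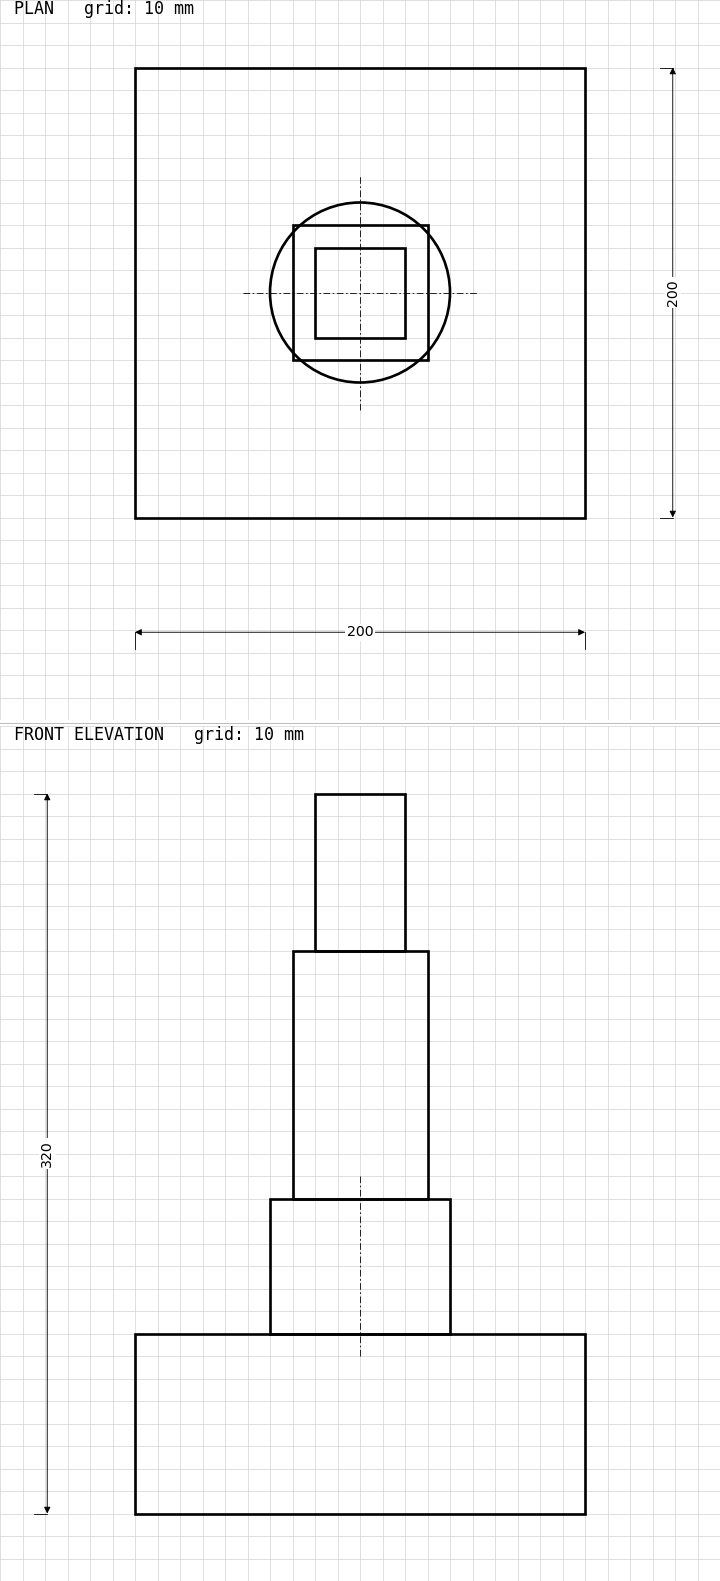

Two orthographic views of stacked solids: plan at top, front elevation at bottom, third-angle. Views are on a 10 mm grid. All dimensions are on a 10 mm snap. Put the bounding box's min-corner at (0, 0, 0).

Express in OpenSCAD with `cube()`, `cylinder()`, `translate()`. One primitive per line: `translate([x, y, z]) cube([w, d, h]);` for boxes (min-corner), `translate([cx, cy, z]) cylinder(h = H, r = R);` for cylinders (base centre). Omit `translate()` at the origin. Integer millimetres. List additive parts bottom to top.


cube([200, 200, 80]);
translate([100, 100, 80]) cylinder(h = 60, r = 40);
translate([70, 70, 140]) cube([60, 60, 110]);
translate([80, 80, 250]) cube([40, 40, 70]);


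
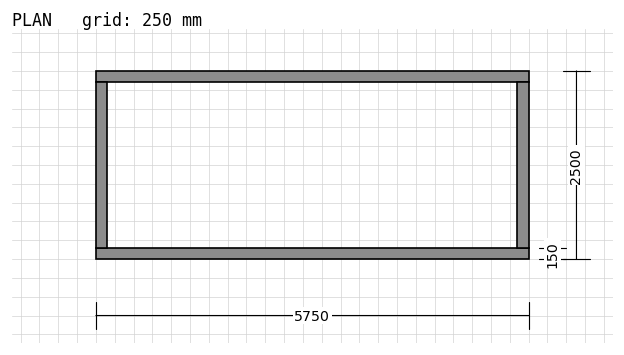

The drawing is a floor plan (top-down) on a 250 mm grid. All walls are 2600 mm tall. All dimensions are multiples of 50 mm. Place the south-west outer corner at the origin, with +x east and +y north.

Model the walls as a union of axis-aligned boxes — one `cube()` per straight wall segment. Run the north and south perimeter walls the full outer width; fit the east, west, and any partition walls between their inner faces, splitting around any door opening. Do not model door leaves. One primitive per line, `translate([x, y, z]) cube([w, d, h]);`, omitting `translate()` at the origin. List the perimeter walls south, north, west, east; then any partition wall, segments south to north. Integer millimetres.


cube([5750, 150, 2600]);
translate([0, 2350, 0]) cube([5750, 150, 2600]);
translate([0, 150, 0]) cube([150, 2200, 2600]);
translate([5600, 150, 0]) cube([150, 2200, 2600]);


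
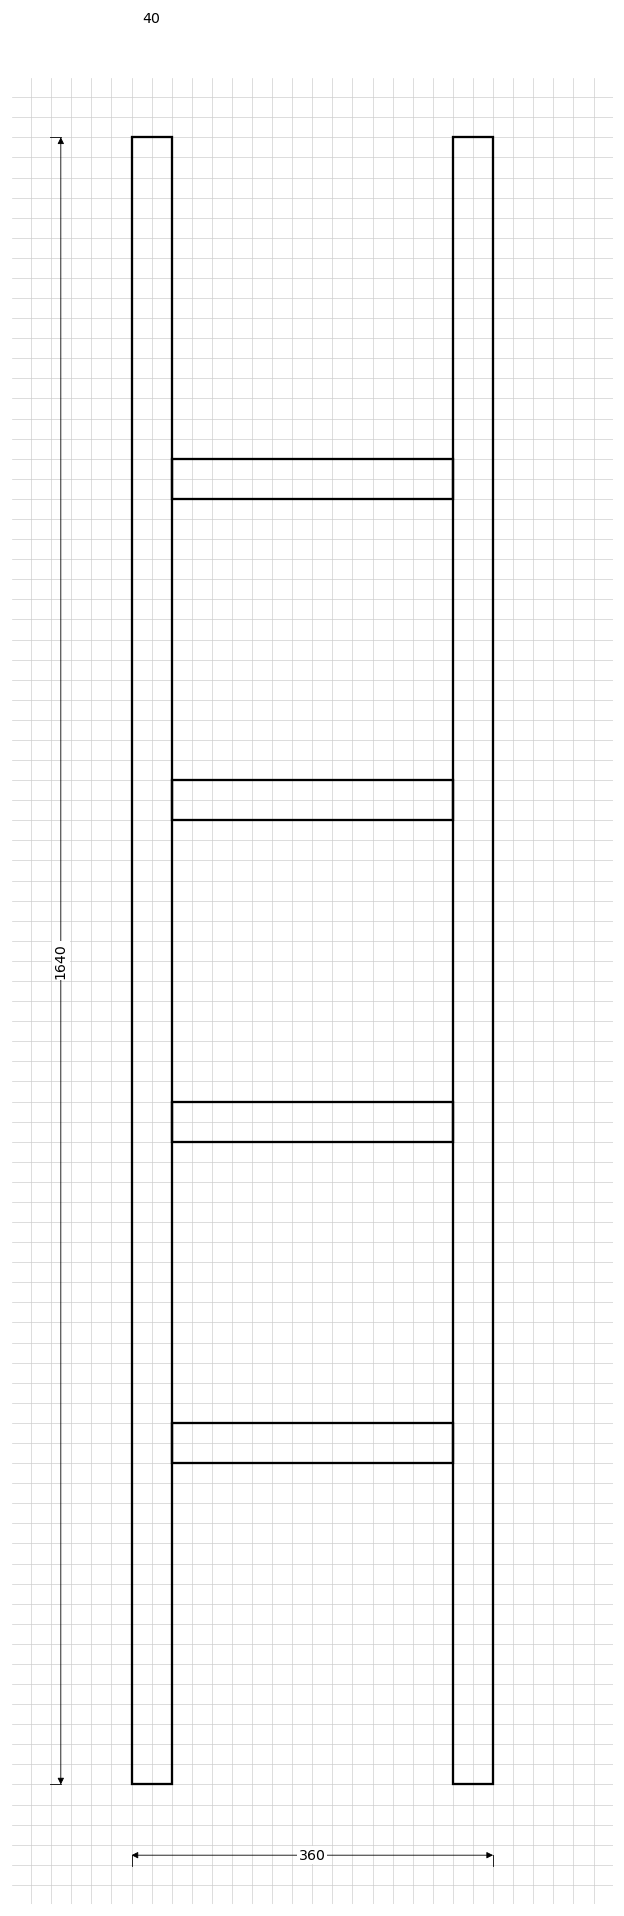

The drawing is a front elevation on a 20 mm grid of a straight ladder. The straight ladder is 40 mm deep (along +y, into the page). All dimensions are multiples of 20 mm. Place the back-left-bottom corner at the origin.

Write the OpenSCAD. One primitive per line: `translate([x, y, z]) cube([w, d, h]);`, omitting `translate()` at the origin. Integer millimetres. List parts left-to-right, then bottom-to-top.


cube([40, 40, 1640]);
translate([40, 0, 320]) cube([280, 40, 40]);
translate([40, 0, 640]) cube([280, 40, 40]);
translate([40, 0, 960]) cube([280, 40, 40]);
translate([40, 0, 1280]) cube([280, 40, 40]);
translate([320, 0, 0]) cube([40, 40, 1640]);


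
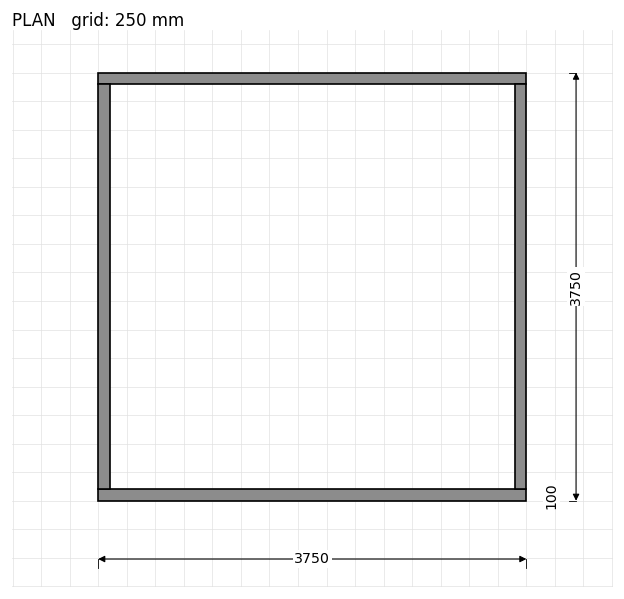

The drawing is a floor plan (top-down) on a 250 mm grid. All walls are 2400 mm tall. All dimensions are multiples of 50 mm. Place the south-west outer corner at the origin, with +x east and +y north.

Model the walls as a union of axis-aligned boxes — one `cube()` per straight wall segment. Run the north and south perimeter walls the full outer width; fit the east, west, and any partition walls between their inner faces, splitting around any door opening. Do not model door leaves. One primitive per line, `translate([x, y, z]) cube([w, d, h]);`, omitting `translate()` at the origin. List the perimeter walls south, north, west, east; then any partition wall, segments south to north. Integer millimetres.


cube([3750, 100, 2400]);
translate([0, 3650, 0]) cube([3750, 100, 2400]);
translate([0, 100, 0]) cube([100, 3550, 2400]);
translate([3650, 100, 0]) cube([100, 3550, 2400]);


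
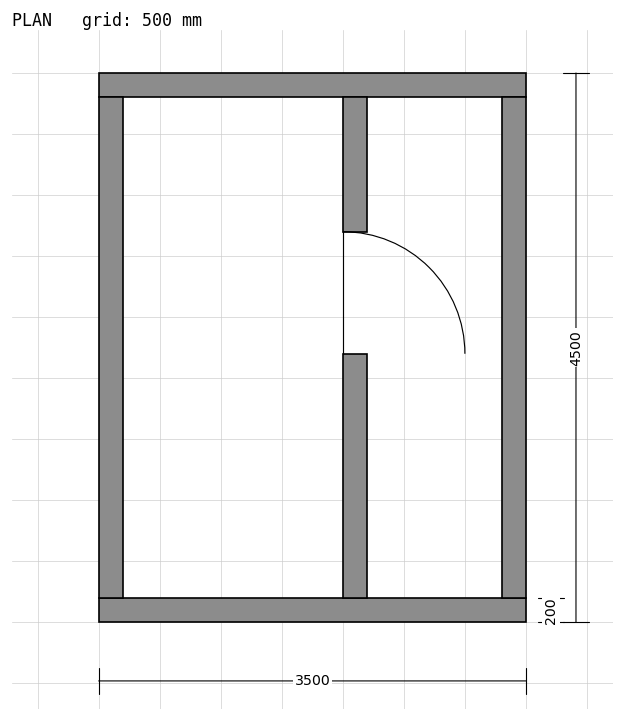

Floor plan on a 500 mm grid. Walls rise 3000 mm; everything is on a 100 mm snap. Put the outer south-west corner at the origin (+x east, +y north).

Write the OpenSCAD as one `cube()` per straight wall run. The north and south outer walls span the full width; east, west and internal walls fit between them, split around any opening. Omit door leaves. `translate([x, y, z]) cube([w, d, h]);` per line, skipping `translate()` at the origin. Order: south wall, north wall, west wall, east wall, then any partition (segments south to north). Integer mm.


cube([3500, 200, 3000]);
translate([0, 4300, 0]) cube([3500, 200, 3000]);
translate([0, 200, 0]) cube([200, 4100, 3000]);
translate([3300, 200, 0]) cube([200, 4100, 3000]);
translate([2000, 200, 0]) cube([200, 2000, 3000]);
translate([2000, 3200, 0]) cube([200, 1100, 3000]);


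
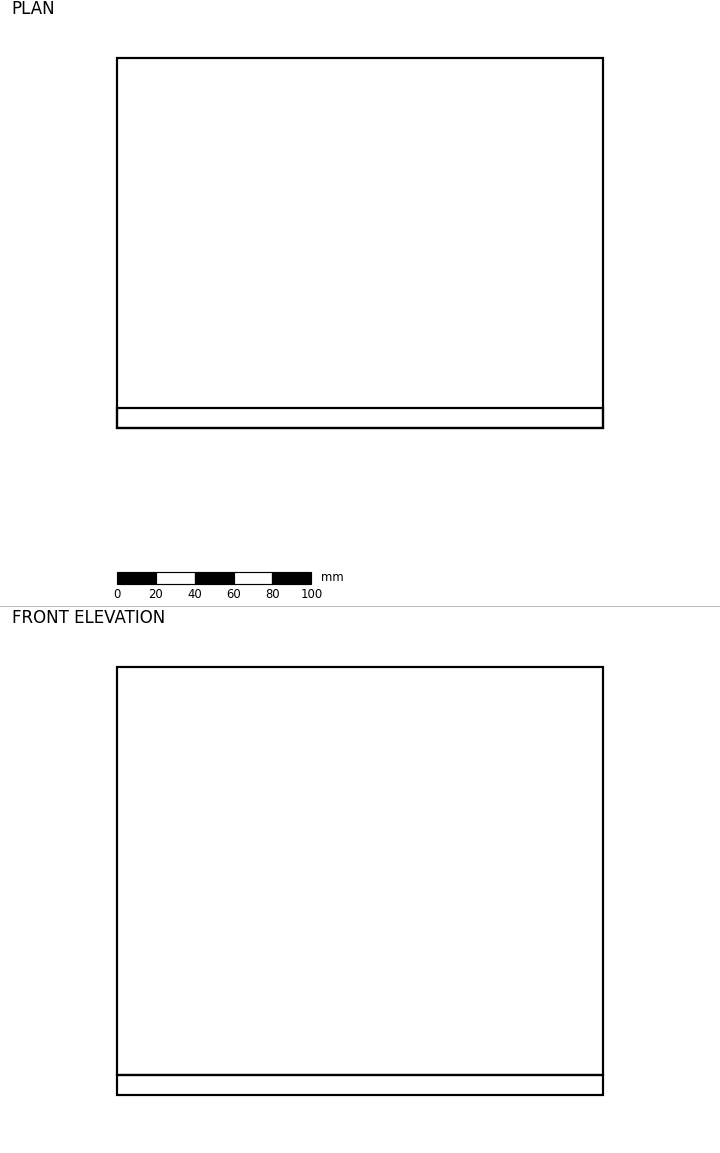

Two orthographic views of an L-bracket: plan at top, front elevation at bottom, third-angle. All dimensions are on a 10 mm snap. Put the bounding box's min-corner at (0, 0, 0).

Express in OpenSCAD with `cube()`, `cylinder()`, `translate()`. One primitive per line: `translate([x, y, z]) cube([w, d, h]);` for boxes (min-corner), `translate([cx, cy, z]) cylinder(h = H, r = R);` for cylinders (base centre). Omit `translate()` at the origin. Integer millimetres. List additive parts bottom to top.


cube([250, 190, 10]);
translate([0, 0, 10]) cube([250, 10, 210]);
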